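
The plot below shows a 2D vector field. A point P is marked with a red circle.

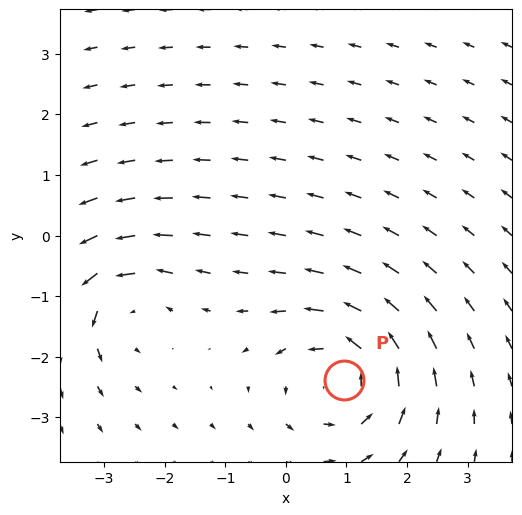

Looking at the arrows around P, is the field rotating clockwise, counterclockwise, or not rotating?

Near P at (1.0, -2.4) the arrows circulate counterclockwise. The curl (z-component) there is about +4; positive curl means counterclockwise rotation.

counterclockwise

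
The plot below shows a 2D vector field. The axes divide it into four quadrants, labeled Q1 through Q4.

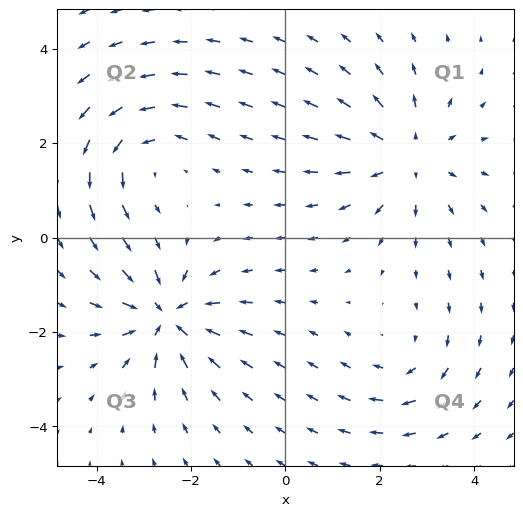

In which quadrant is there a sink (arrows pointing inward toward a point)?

Q3

The sink sits at approximately (-2.5, -1.7), which lies in quadrant Q3. The divergence there is about -6, negative as expected for a sink.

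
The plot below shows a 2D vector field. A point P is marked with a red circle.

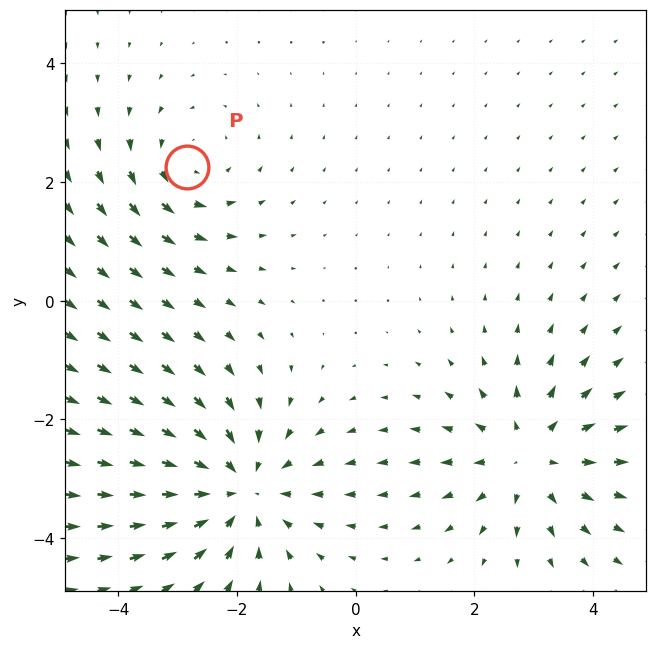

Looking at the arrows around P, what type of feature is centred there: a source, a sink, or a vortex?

vortex

At P (-2.8, 2.3) the arrows circulate counterclockwise. Divergence ≈0, curl about +3 — near-zero divergence with nonzero curl is a vortex.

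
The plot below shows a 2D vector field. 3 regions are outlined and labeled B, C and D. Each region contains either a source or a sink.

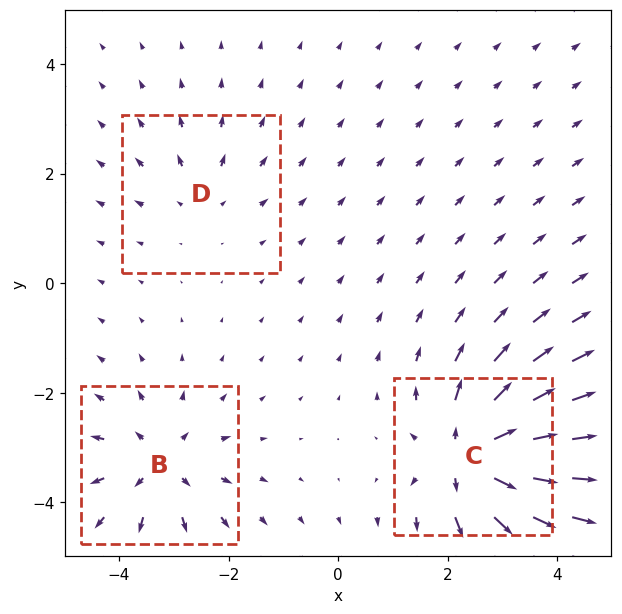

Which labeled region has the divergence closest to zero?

D

Divergence at each region's feature centre — B: about +4, C: about +6, D: about +2. Region D is closest to zero.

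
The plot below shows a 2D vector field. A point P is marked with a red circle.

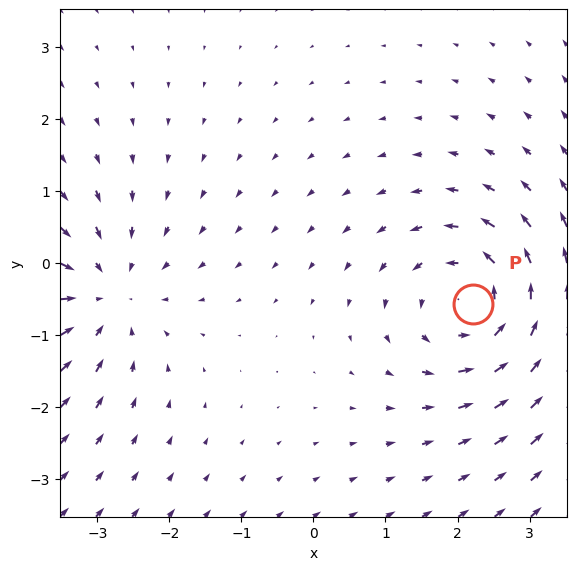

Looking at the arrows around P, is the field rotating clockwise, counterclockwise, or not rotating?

Near P at (2.2, -0.6) the arrows circulate counterclockwise. The curl (z-component) there is about +5; positive curl means counterclockwise rotation.

counterclockwise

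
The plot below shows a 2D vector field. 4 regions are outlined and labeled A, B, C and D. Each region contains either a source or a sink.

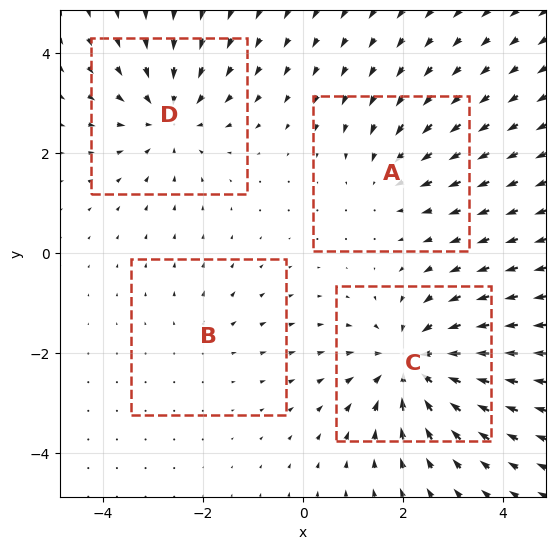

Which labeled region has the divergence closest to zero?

B

Divergence at each region's feature centre — A: about -3, B: about +2, C: about -6, D: about -4. Region B is closest to zero.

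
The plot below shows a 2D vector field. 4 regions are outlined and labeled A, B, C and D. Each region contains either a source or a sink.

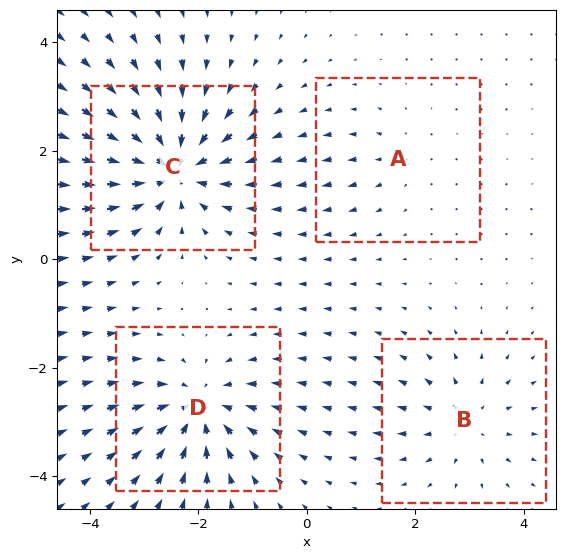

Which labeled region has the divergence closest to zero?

Divergence at each region's feature centre — A: about +2, B: about +4, C: about -7, D: about -6. Region A is closest to zero.

A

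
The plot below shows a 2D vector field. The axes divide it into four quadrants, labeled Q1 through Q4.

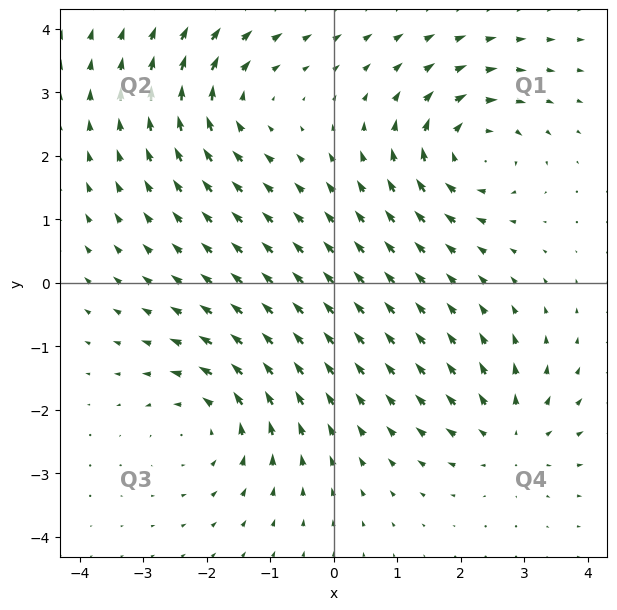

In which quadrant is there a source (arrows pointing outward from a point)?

The source sits at approximately (2.8, -2.4), which lies in quadrant Q4. The divergence there is about +4, positive as expected for a source.

Q4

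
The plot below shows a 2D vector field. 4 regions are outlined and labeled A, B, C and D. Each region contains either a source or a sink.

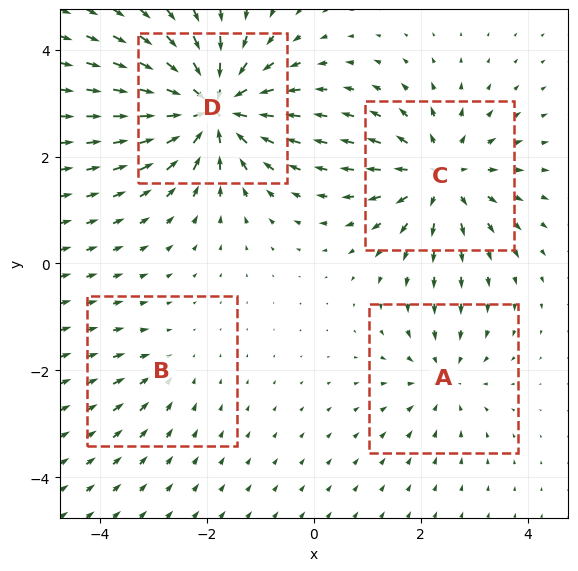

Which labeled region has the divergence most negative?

Divergence at each region's feature centre — A: about -3, B: about -2, C: about +5, D: about -7. Region D is most negative.

D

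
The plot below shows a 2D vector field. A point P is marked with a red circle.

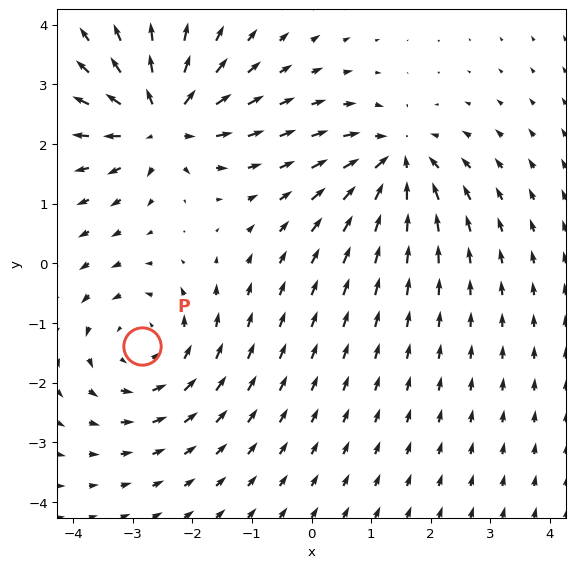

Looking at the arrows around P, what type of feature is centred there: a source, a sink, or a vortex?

At P (-2.8, -1.4) the arrows circulate counterclockwise. Divergence ≈0, curl about +2 — near-zero divergence with nonzero curl is a vortex.

vortex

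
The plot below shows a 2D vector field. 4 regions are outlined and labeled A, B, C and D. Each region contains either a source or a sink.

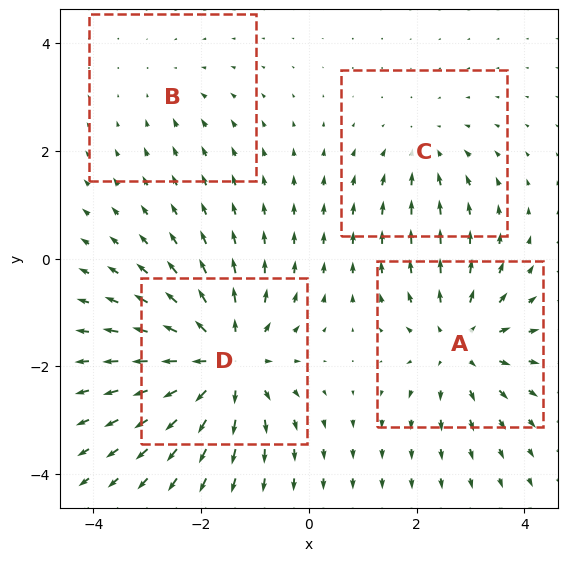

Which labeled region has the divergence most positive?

Divergence at each region's feature centre — A: about +5, B: about -2, C: about -3, D: about +7. Region D is most positive.

D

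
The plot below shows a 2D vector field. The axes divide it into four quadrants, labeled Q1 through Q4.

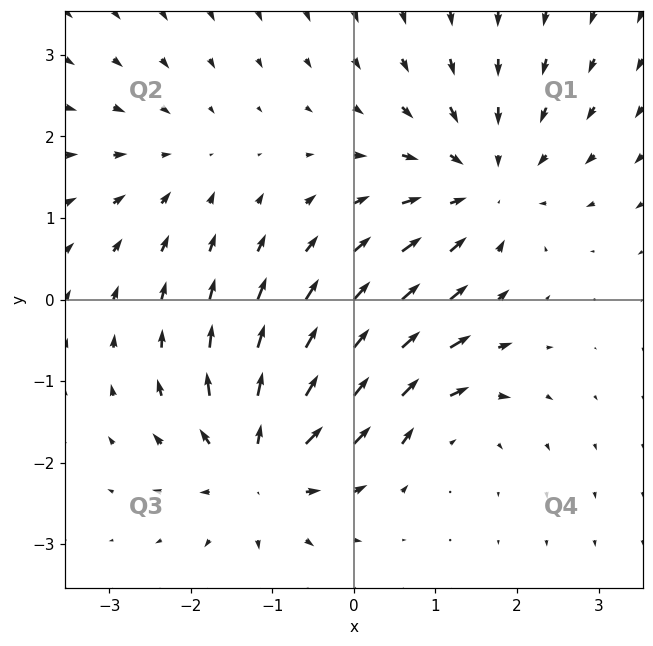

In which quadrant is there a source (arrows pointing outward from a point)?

Q3

The source sits at approximately (-1.1, -2.0), which lies in quadrant Q3. The divergence there is about +5, positive as expected for a source.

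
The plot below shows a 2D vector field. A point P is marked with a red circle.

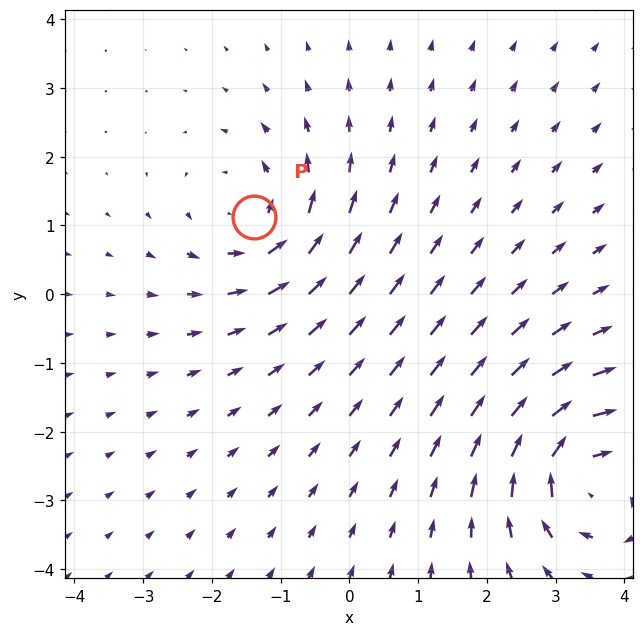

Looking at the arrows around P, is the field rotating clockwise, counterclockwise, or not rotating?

Near P at (-1.4, 1.1) the arrows circulate counterclockwise. The curl (z-component) there is about +4; positive curl means counterclockwise rotation.

counterclockwise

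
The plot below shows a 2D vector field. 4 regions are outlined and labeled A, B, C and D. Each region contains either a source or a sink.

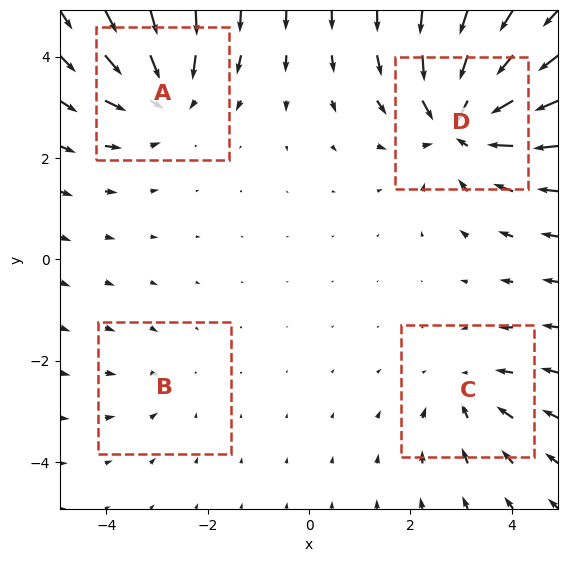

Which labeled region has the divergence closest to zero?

Divergence at each region's feature centre — A: about -5, B: about -2, C: about -3, D: about -7. Region B is closest to zero.

B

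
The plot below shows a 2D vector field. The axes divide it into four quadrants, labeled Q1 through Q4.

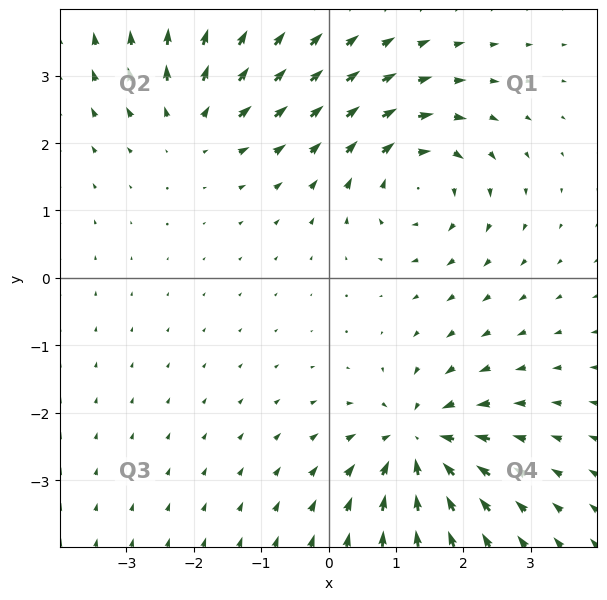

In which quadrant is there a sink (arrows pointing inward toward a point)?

Q4

The sink sits at approximately (1.3, -2.5), which lies in quadrant Q4. The divergence there is about -5, negative as expected for a sink.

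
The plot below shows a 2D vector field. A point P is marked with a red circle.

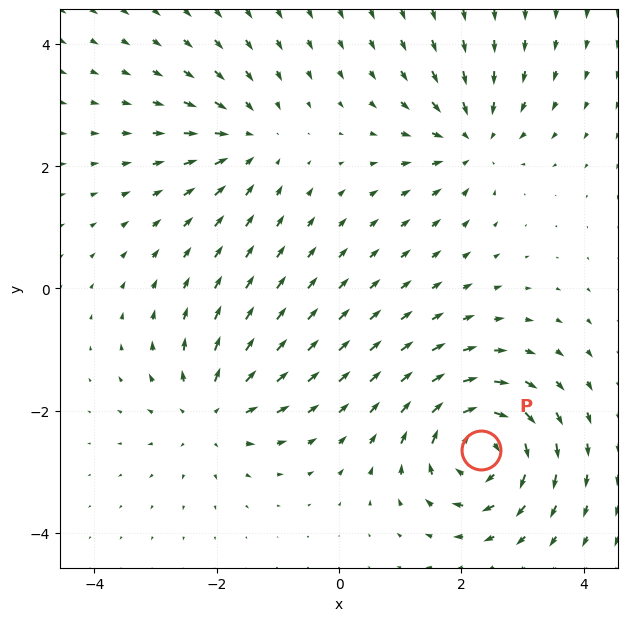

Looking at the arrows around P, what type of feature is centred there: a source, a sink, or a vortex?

At P (2.3, -2.6) the arrows circulate clockwise. Divergence ≈0, curl about -7 — near-zero divergence with nonzero curl is a vortex.

vortex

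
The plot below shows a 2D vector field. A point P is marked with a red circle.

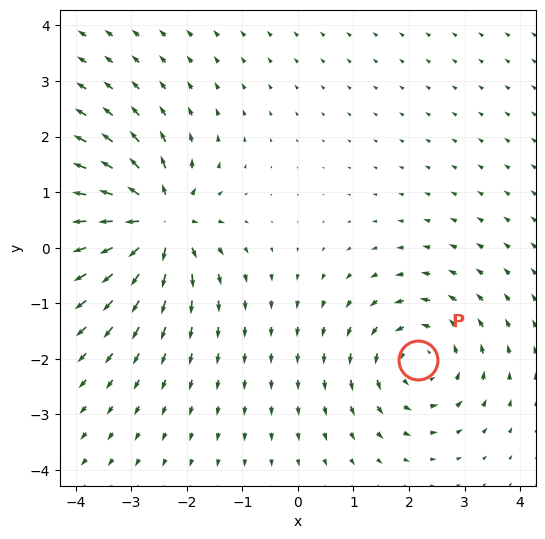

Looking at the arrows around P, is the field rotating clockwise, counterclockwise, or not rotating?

counterclockwise

Near P at (2.2, -2.0) the arrows circulate counterclockwise. The curl (z-component) there is about +4; positive curl means counterclockwise rotation.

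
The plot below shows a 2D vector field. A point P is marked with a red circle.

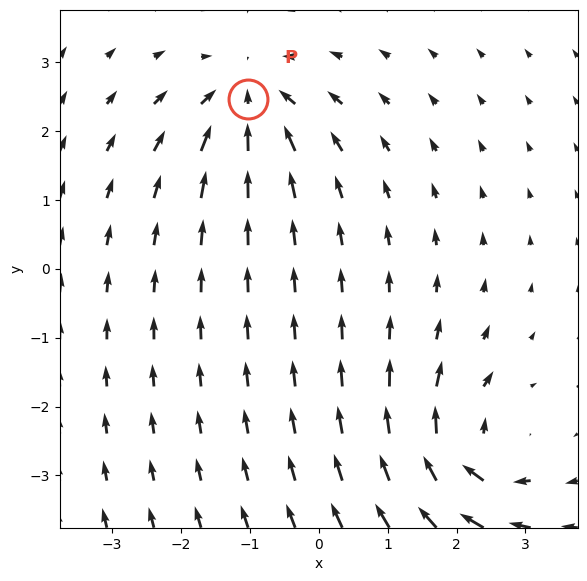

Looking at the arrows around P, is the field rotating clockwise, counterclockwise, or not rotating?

not rotating

Near P at (-1.0, 2.5) the arrows show no circulation. The curl there is ≈0.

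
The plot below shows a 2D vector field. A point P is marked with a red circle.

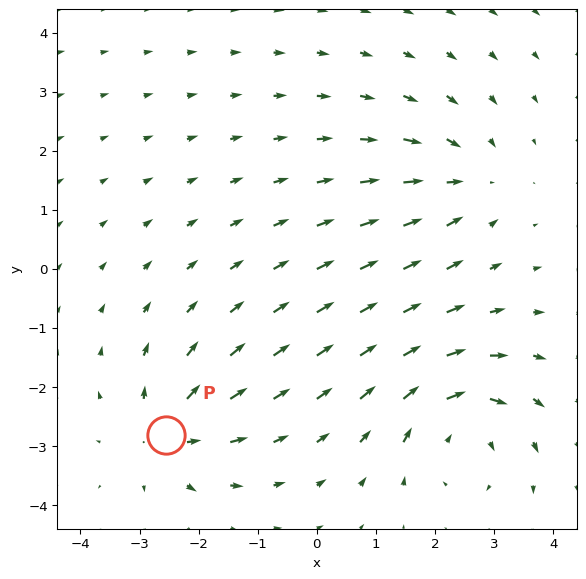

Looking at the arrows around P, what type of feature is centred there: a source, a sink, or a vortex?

source

At P (-2.5, -2.8) the arrows spread outward. Divergence about +5, curl ≈0 — positive divergence with near-zero curl is a source.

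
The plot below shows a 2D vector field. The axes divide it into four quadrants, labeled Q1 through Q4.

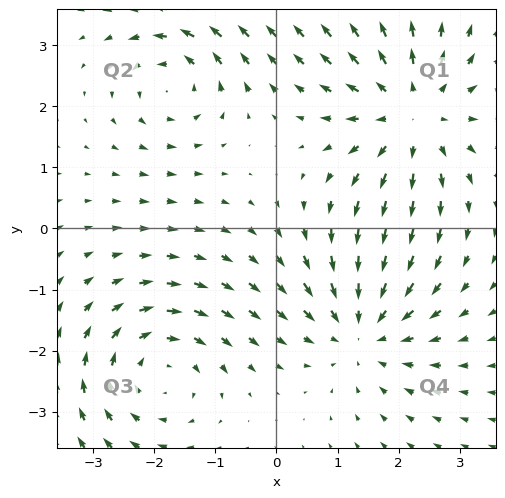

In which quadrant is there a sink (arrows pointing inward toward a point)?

Q4

The sink sits at approximately (1.4, -1.6), which lies in quadrant Q4. The divergence there is about -4, negative as expected for a sink.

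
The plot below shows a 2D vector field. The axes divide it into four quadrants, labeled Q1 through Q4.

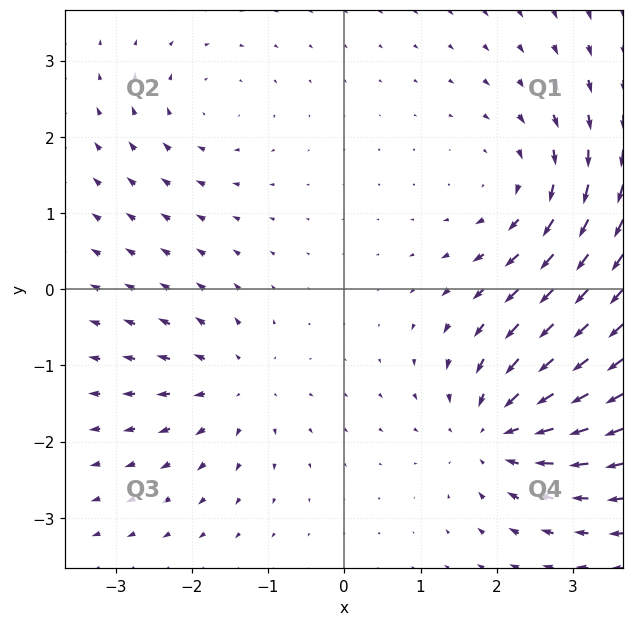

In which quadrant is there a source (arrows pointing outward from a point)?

Q3

The source sits at approximately (-1.4, -1.3), which lies in quadrant Q3. The divergence there is about +4, positive as expected for a source.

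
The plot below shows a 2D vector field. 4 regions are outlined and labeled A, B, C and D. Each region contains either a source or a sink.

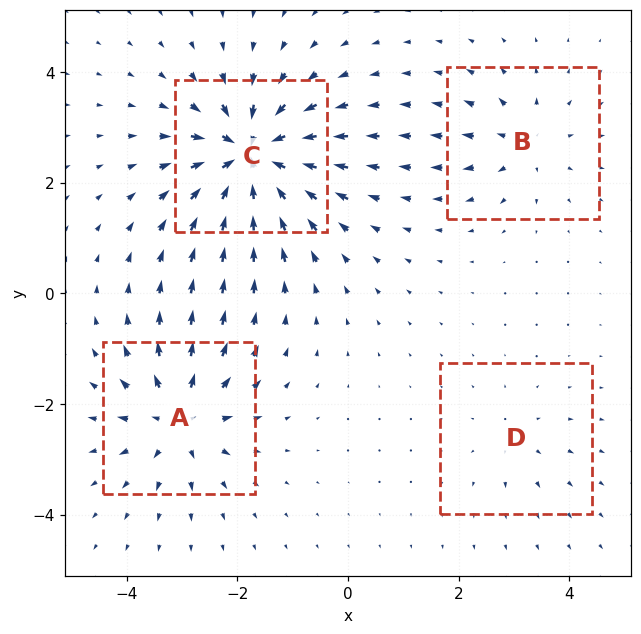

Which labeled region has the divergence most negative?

Divergence at each region's feature centre — A: about +6, B: about +4, C: about -9, D: about +2. Region C is most negative.

C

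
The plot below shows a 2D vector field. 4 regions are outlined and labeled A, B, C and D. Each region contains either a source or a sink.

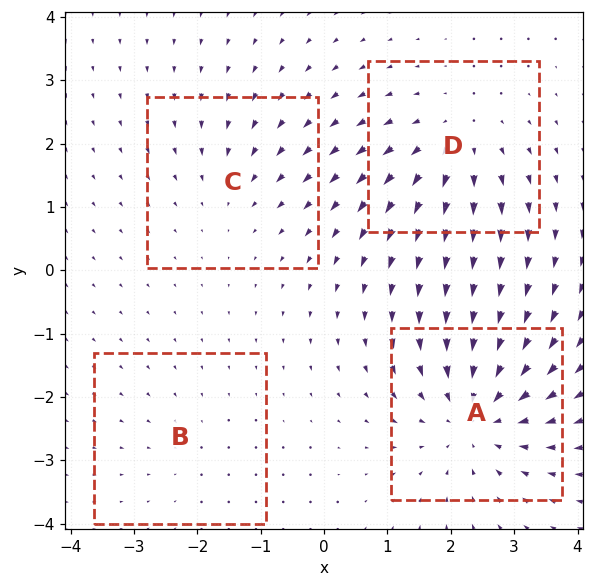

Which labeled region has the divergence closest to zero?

Divergence at each region's feature centre — A: about -6, B: about -2, C: about -3, D: about +5. Region B is closest to zero.

B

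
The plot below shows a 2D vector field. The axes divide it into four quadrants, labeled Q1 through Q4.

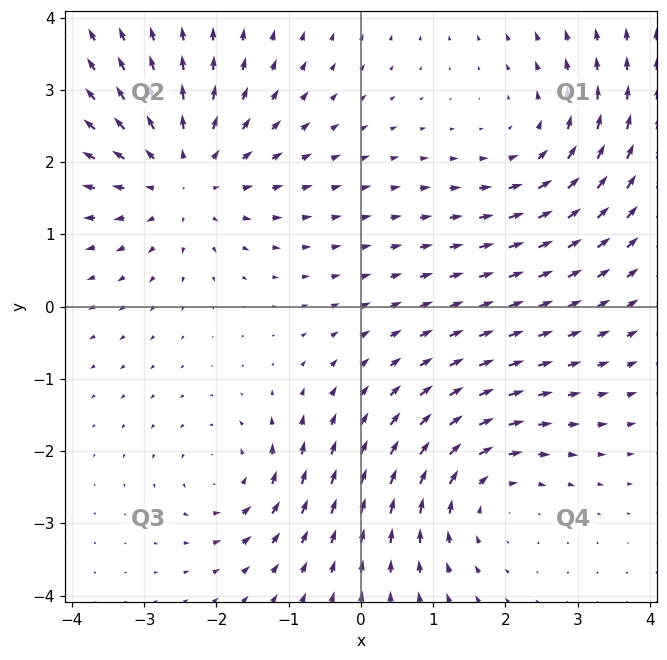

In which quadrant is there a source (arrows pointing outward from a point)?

The source sits at approximately (-2.4, 1.8), which lies in quadrant Q2. The divergence there is about +4, positive as expected for a source.

Q2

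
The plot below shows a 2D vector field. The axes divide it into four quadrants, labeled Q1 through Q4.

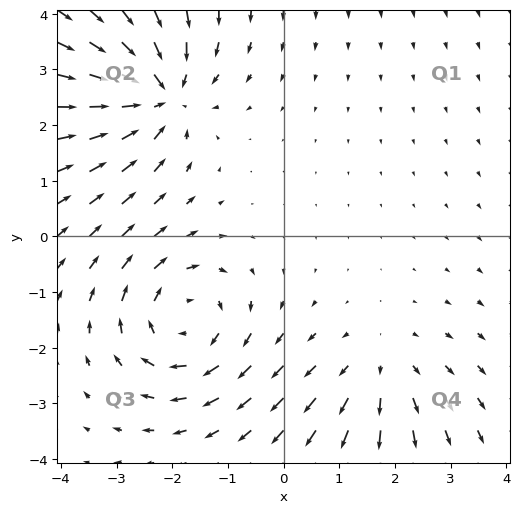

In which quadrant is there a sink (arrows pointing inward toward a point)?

Q2

The sink sits at approximately (-2.2, 2.5), which lies in quadrant Q2. The divergence there is about -4, negative as expected for a sink.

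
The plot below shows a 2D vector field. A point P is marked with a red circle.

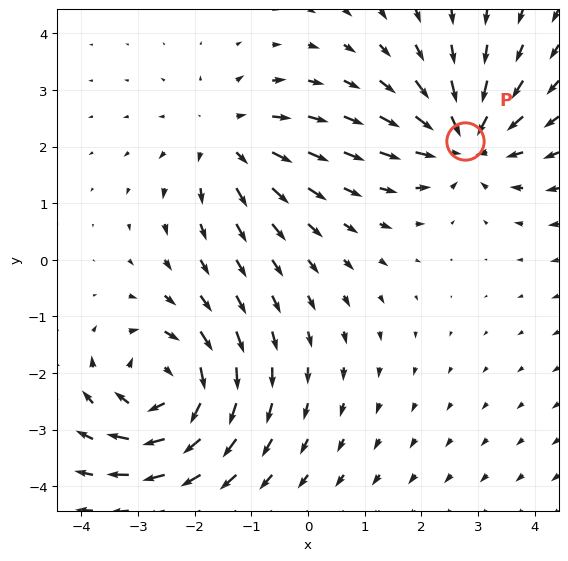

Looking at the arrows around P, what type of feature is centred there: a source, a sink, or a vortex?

sink

At P (2.8, 2.1) the arrows converge inward. Divergence about -5, curl ≈0 — negative divergence with near-zero curl is a sink.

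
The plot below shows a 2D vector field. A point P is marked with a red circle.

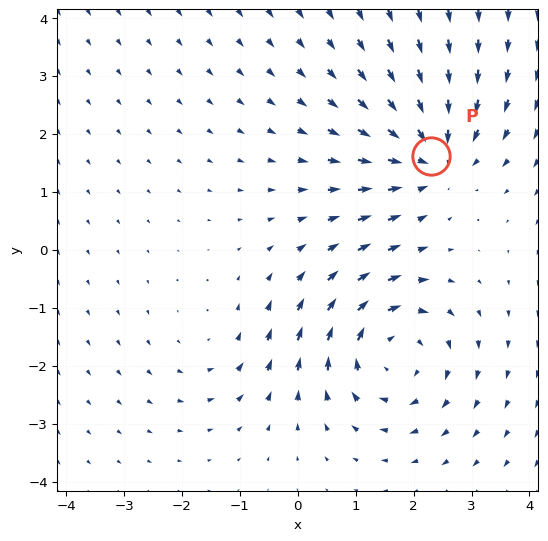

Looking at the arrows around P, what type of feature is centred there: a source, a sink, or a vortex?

sink

At P (2.3, 1.6) the arrows converge inward. Divergence about -5, curl ≈0 — negative divergence with near-zero curl is a sink.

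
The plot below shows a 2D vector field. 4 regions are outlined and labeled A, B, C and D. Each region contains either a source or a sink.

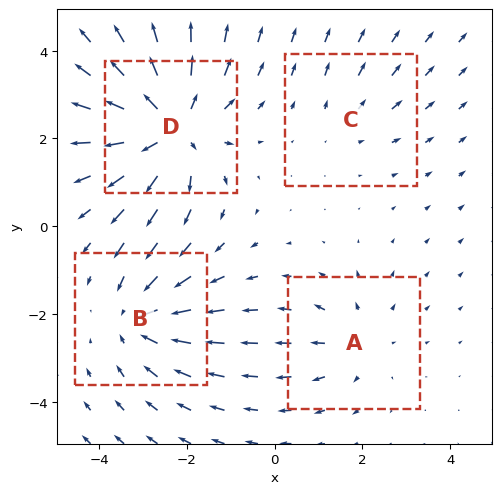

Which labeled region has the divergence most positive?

Divergence at each region's feature centre — A: about +3, B: about -4, C: about +2, D: about +6. Region D is most positive.

D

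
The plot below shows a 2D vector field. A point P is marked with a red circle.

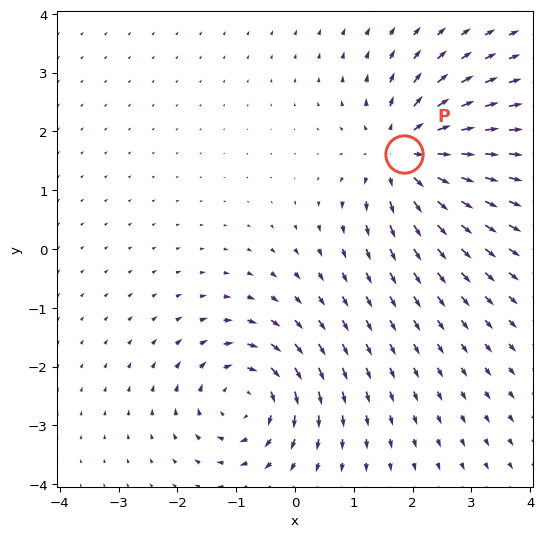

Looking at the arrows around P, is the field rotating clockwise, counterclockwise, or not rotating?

Near P at (1.9, 1.6) the arrows show no circulation. The curl there is ≈0.

not rotating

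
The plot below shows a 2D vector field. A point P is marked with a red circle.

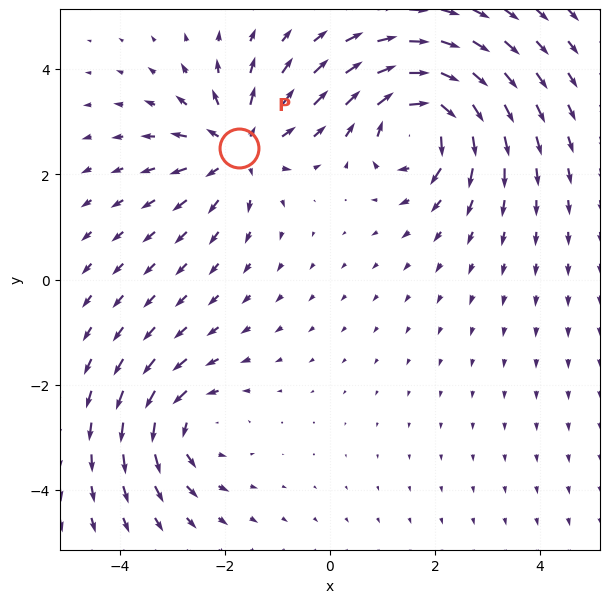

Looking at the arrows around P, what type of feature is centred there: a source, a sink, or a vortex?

source

At P (-1.7, 2.5) the arrows spread outward. Divergence about +4, curl ≈0 — positive divergence with near-zero curl is a source.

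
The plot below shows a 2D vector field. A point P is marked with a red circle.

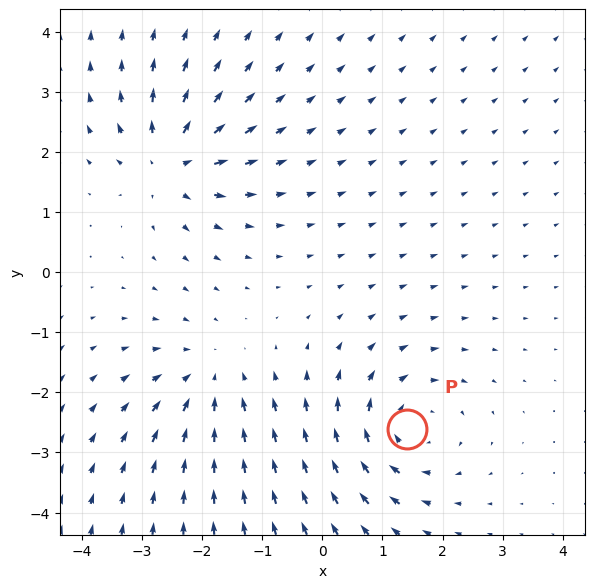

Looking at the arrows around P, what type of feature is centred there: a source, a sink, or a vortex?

At P (1.4, -2.6) the arrows circulate clockwise. Divergence ≈0, curl about -4 — near-zero divergence with nonzero curl is a vortex.

vortex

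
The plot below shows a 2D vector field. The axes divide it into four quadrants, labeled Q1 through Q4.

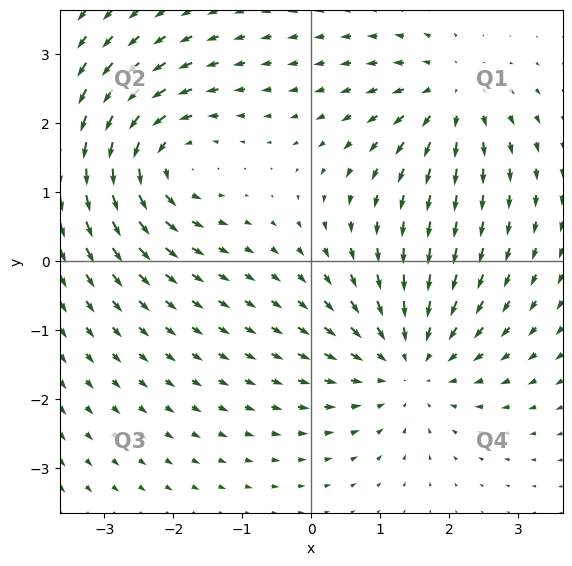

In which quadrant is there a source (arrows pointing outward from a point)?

The source sits at approximately (2.0, 2.4), which lies in quadrant Q1. The divergence there is about +4, positive as expected for a source.

Q1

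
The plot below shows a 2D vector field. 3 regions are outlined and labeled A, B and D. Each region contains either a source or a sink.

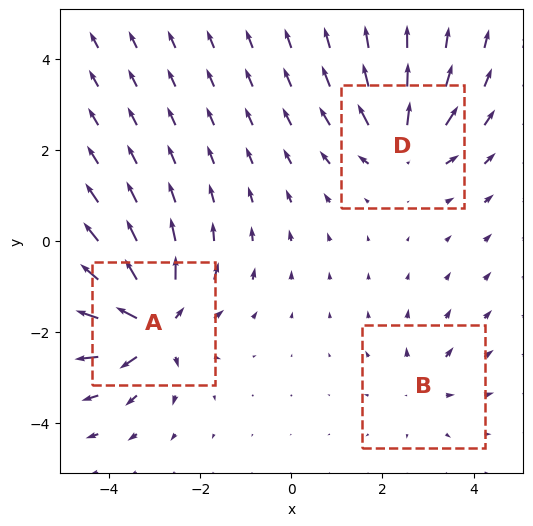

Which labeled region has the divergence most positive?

Divergence at each region's feature centre — A: about +6, B: about +2, D: about +4. Region A is most positive.

A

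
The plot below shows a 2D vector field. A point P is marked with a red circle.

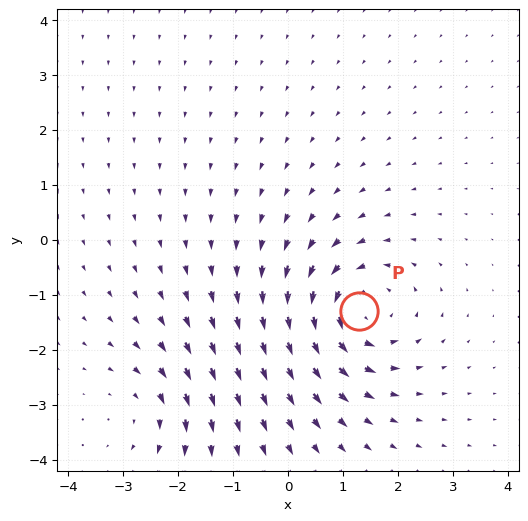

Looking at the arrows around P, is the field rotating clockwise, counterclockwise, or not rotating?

counterclockwise

Near P at (1.3, -1.3) the arrows circulate counterclockwise. The curl (z-component) there is about +5; positive curl means counterclockwise rotation.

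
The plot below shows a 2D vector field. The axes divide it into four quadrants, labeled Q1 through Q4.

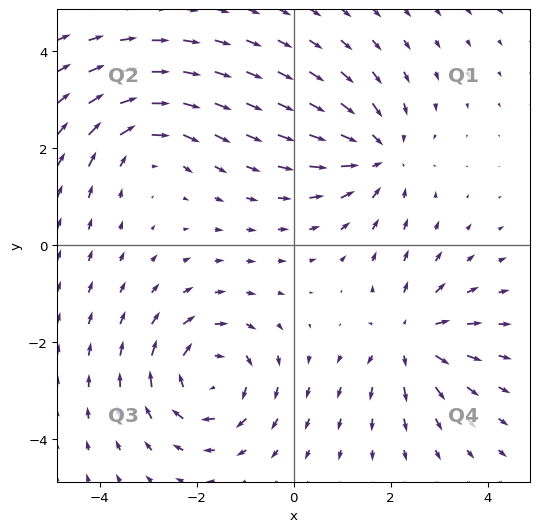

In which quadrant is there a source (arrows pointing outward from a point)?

Q4

The source sits at approximately (2.4, -1.9), which lies in quadrant Q4. The divergence there is about +5, positive as expected for a source.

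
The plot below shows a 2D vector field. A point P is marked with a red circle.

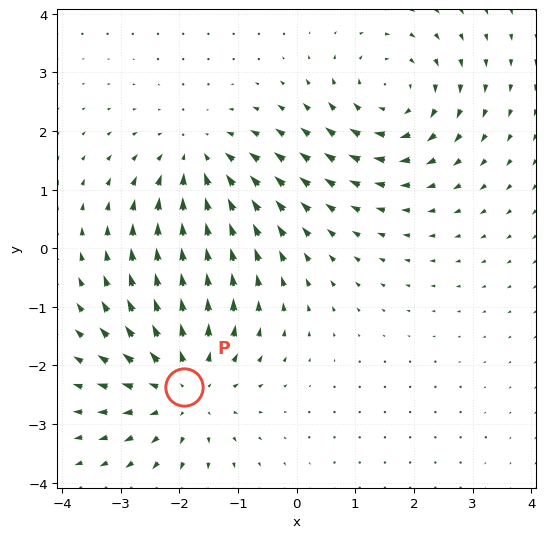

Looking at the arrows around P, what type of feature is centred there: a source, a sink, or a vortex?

At P (-1.9, -2.4) the arrows spread outward. Divergence about +3, curl ≈0 — positive divergence with near-zero curl is a source.

source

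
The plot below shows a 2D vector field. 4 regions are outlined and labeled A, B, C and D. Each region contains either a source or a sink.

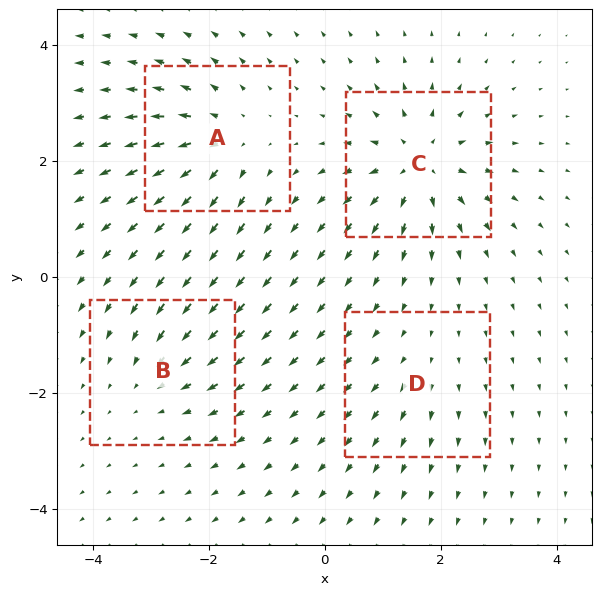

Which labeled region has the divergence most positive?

C

Divergence at each region's feature centre — A: about +6, B: about -4, C: about +8, D: about +2. Region C is most positive.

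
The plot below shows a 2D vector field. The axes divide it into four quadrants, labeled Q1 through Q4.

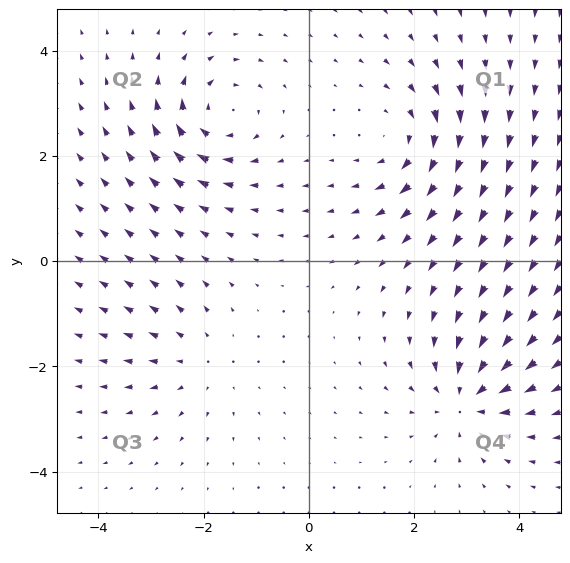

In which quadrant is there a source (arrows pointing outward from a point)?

Q3

The source sits at approximately (-2.1, -1.9), which lies in quadrant Q3. The divergence there is about +2, positive as expected for a source.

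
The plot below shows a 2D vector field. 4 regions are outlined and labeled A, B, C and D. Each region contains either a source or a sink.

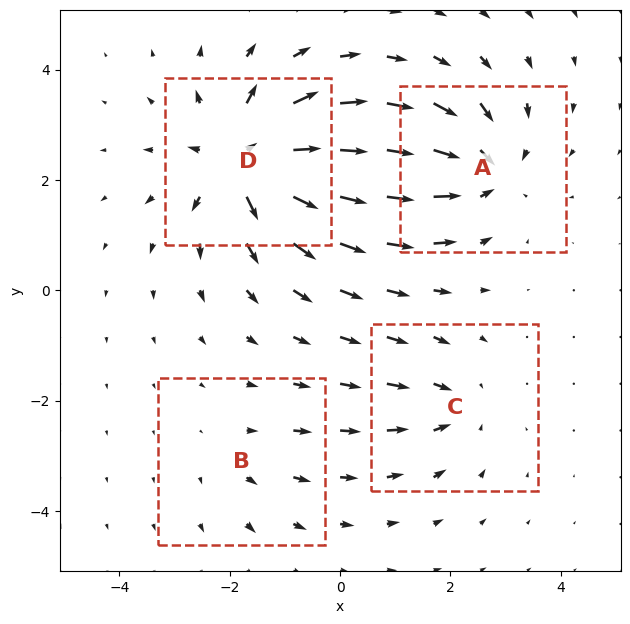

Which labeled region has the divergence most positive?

Divergence at each region's feature centre — A: about -6, B: about +2, C: about -4, D: about +8. Region D is most positive.

D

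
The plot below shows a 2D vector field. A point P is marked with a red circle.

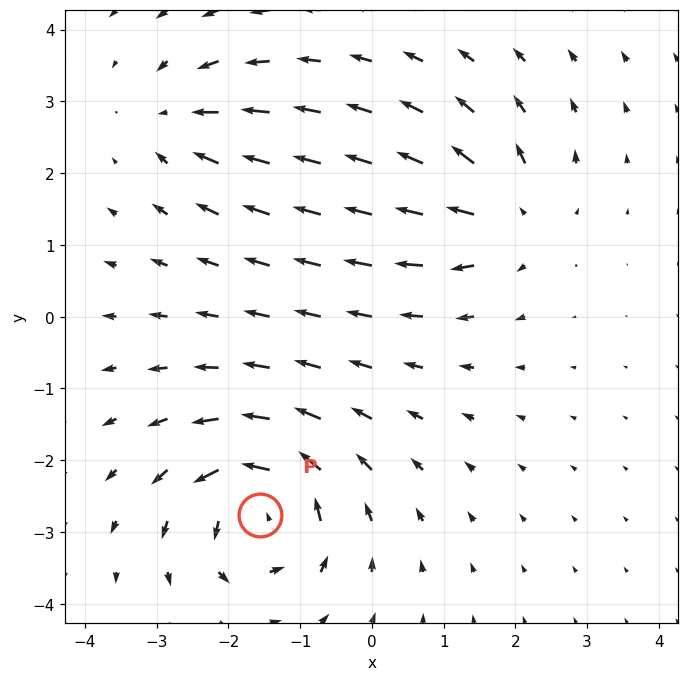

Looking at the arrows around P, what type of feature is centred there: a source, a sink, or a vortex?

vortex

At P (-1.6, -2.8) the arrows circulate counterclockwise. Divergence ≈0, curl about +7 — near-zero divergence with nonzero curl is a vortex.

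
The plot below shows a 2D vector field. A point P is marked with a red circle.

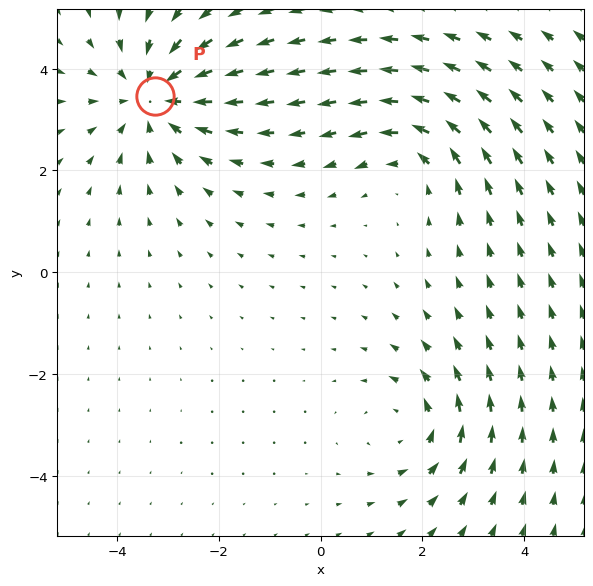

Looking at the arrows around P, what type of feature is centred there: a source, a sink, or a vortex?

sink

At P (-3.2, 3.5) the arrows converge inward. Divergence about -3, curl ≈0 — negative divergence with near-zero curl is a sink.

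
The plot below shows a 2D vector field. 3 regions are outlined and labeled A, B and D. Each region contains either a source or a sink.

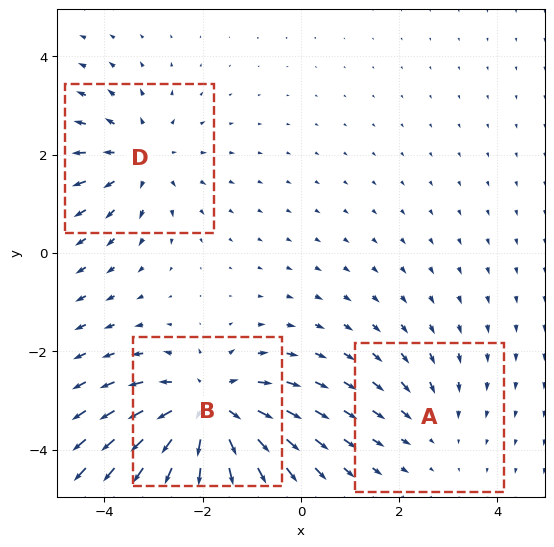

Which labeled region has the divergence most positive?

Divergence at each region's feature centre — A: about -2, B: about +5, D: about +3. Region B is most positive.

B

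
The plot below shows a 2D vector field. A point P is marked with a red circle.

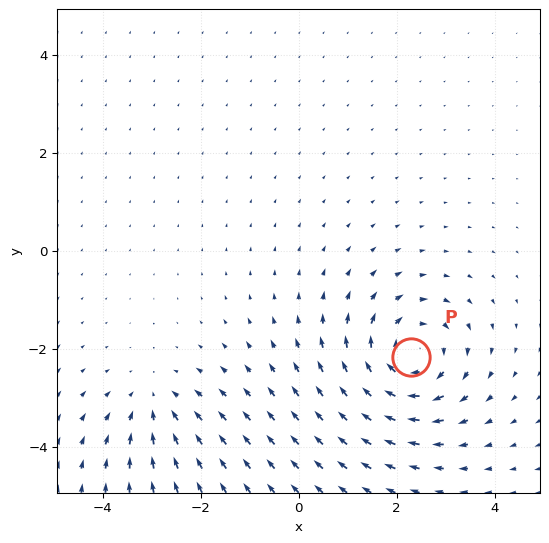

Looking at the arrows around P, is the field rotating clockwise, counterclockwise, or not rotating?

clockwise

Near P at (2.3, -2.2) the arrows circulate clockwise. The curl (z-component) there is about -5; negative curl means clockwise rotation.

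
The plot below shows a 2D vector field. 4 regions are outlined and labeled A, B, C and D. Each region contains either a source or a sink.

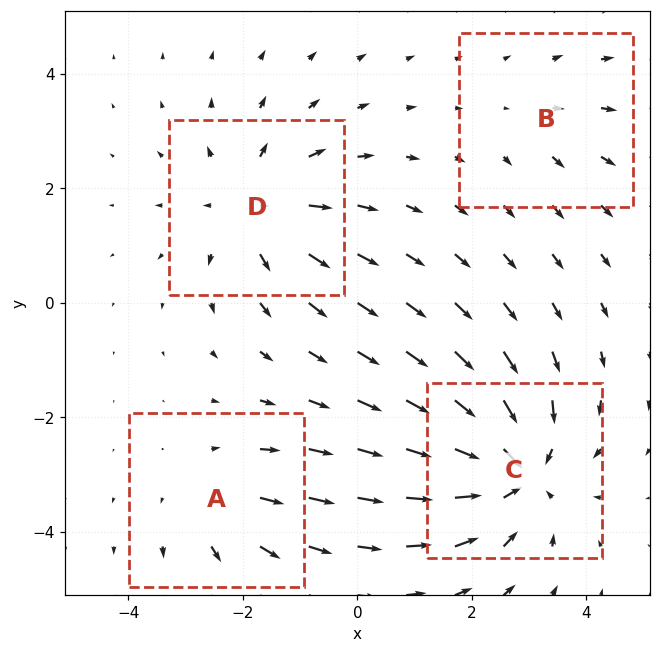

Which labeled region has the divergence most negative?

C

Divergence at each region's feature centre — A: about +3, B: about +2, C: about -6, D: about +4. Region C is most negative.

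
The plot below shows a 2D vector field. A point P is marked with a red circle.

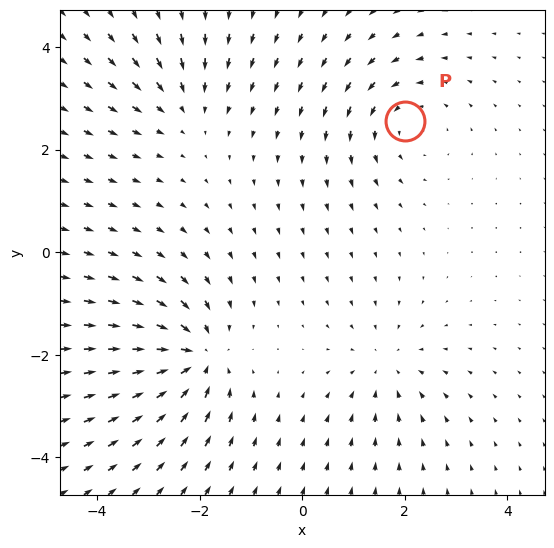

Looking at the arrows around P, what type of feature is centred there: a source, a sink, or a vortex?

At P (2.0, 2.6) the arrows circulate counterclockwise. Divergence ≈0, curl about +3 — near-zero divergence with nonzero curl is a vortex.

vortex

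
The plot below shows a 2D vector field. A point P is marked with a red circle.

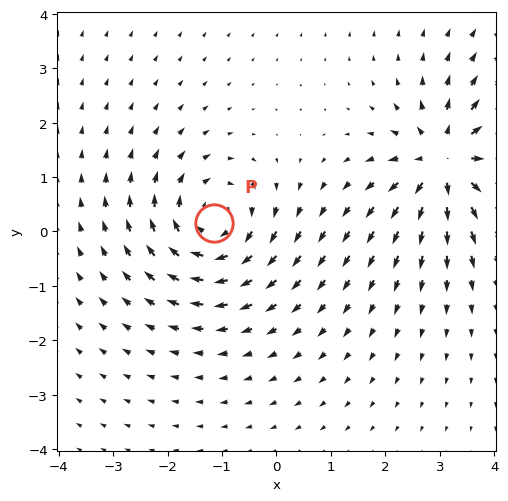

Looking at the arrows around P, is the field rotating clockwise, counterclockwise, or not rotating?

Near P at (-1.2, 0.2) the arrows circulate clockwise. The curl (z-component) there is about -4; negative curl means clockwise rotation.

clockwise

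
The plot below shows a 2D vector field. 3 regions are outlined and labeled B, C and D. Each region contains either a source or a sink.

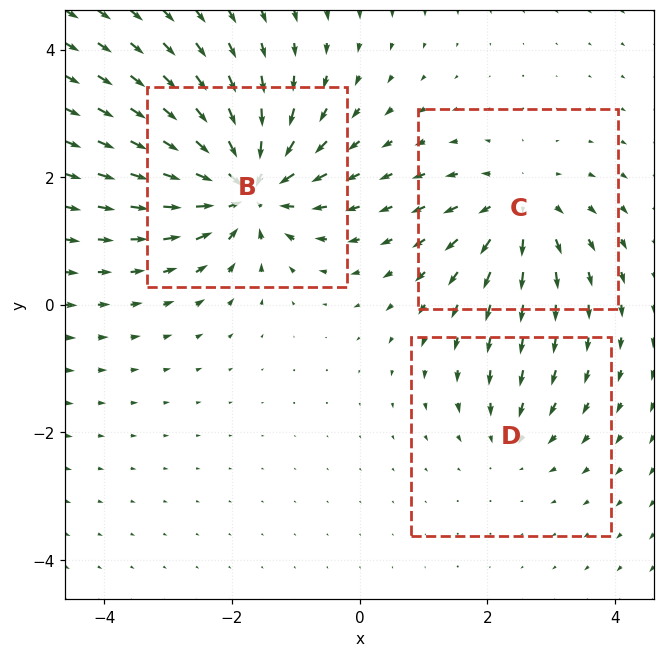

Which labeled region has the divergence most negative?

B

Divergence at each region's feature centre — B: about -7, C: about +4, D: about -3. Region B is most negative.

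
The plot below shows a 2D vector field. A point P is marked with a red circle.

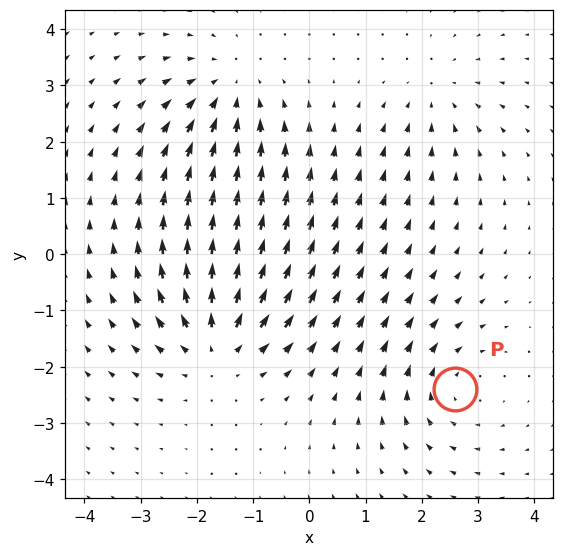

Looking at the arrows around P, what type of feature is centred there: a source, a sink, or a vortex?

At P (2.6, -2.4) the arrows circulate clockwise. Divergence ≈0, curl about -3 — near-zero divergence with nonzero curl is a vortex.

vortex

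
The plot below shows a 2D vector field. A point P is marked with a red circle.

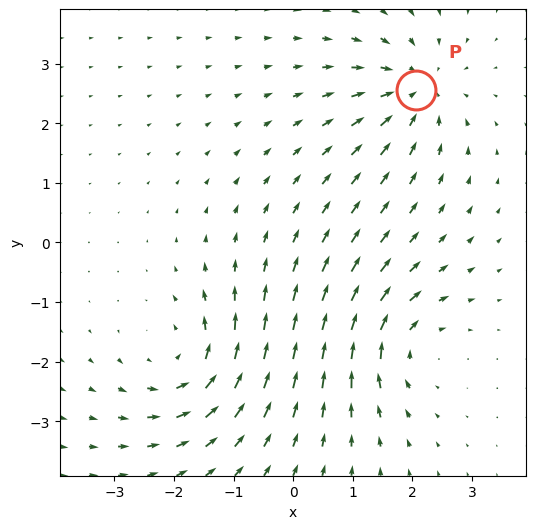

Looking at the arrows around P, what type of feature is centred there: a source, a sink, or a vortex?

sink

At P (2.1, 2.6) the arrows converge inward. Divergence about -4, curl ≈0 — negative divergence with near-zero curl is a sink.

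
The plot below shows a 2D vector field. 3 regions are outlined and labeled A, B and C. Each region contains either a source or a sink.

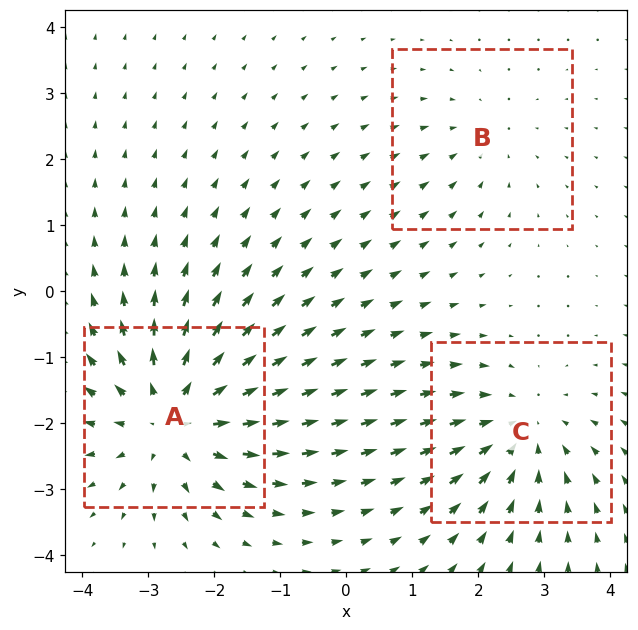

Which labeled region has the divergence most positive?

Divergence at each region's feature centre — A: about +4, B: about -2, C: about -3. Region A is most positive.

A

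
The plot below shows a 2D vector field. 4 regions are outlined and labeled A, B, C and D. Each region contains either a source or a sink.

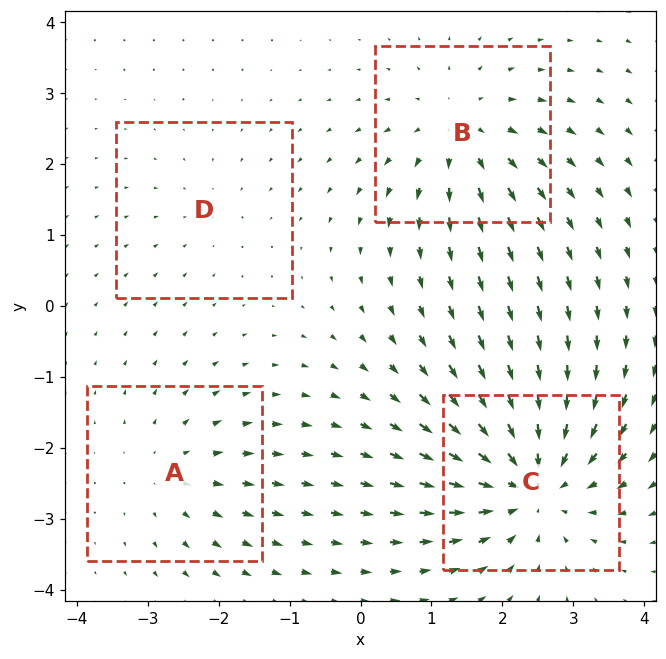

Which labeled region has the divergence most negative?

C

Divergence at each region's feature centre — A: about +3, B: about +5, C: about -7, D: about -2. Region C is most negative.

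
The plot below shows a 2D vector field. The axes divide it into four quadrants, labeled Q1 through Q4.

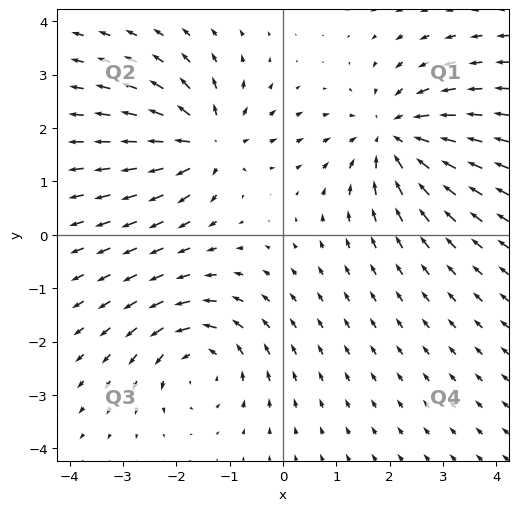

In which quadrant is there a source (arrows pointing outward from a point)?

The source sits at approximately (-1.4, 1.7), which lies in quadrant Q2. The divergence there is about +4, positive as expected for a source.

Q2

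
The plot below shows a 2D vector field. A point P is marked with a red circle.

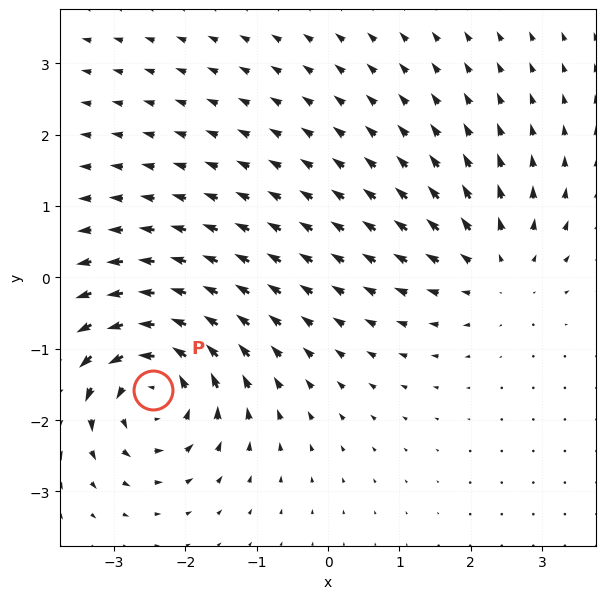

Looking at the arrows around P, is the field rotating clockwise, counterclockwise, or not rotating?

counterclockwise

Near P at (-2.4, -1.6) the arrows circulate counterclockwise. The curl (z-component) there is about +7; positive curl means counterclockwise rotation.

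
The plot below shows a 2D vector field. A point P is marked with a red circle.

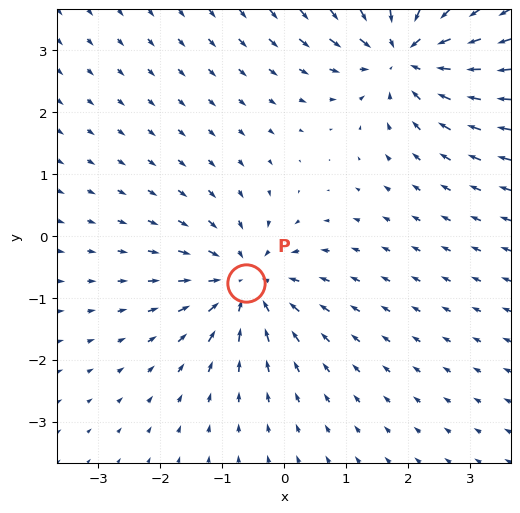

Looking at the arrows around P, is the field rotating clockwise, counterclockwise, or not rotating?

not rotating

Near P at (-0.6, -0.8) the arrows show no circulation. The curl there is ≈0.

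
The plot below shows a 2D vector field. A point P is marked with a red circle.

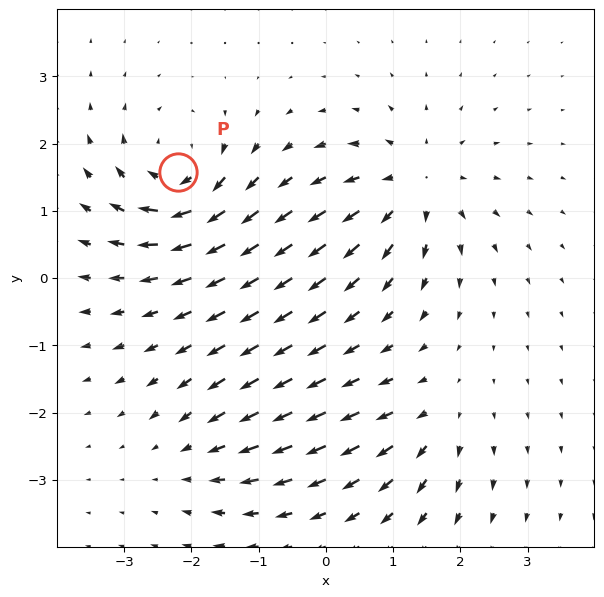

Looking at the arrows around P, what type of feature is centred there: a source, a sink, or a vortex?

vortex

At P (-2.2, 1.6) the arrows circulate clockwise. Divergence ≈0, curl about -6 — near-zero divergence with nonzero curl is a vortex.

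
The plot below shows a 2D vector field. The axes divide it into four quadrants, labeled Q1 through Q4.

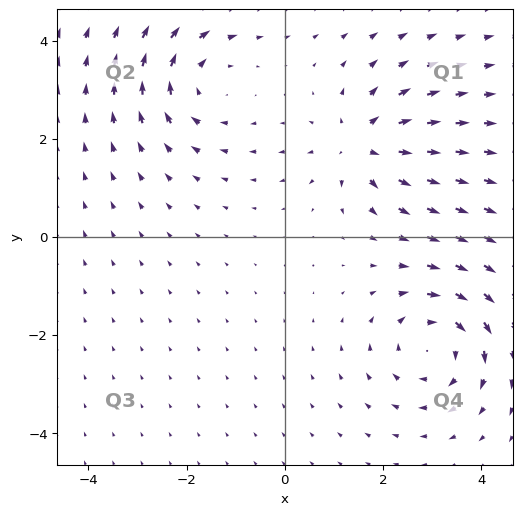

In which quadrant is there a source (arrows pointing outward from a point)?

Q1

The source sits at approximately (1.6, 1.9), which lies in quadrant Q1. The divergence there is about +3, positive as expected for a source.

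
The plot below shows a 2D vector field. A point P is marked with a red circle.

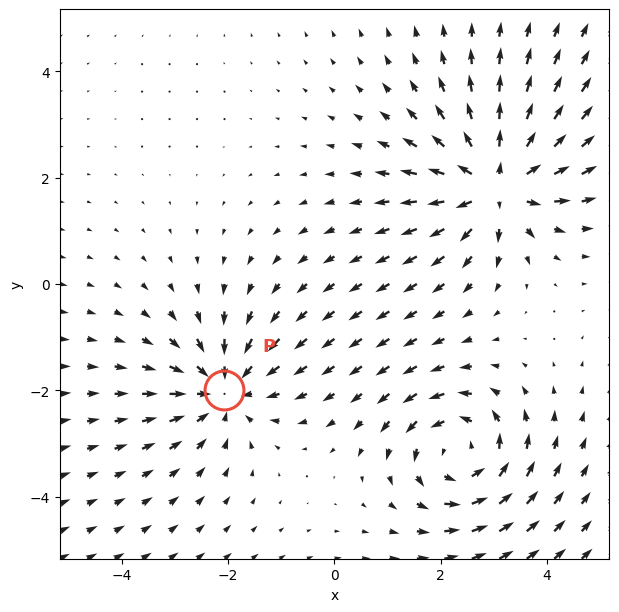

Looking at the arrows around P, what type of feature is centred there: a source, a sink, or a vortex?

At P (-2.1, -2.0) the arrows converge inward. Divergence about -4, curl ≈0 — negative divergence with near-zero curl is a sink.

sink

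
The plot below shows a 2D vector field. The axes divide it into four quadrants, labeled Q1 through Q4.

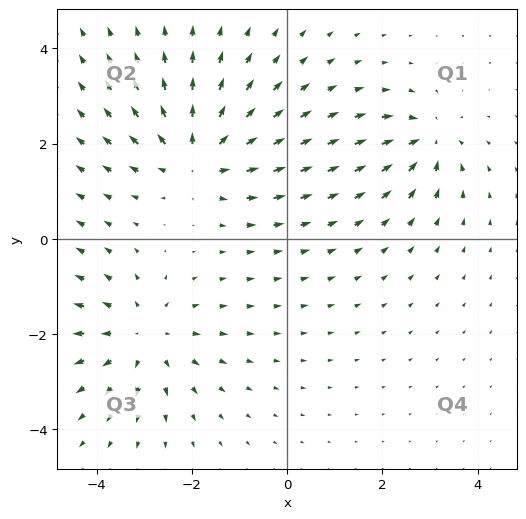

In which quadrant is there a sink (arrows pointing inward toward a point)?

The sink sits at approximately (3.0, 2.1), which lies in quadrant Q1. The divergence there is about -5, negative as expected for a sink.

Q1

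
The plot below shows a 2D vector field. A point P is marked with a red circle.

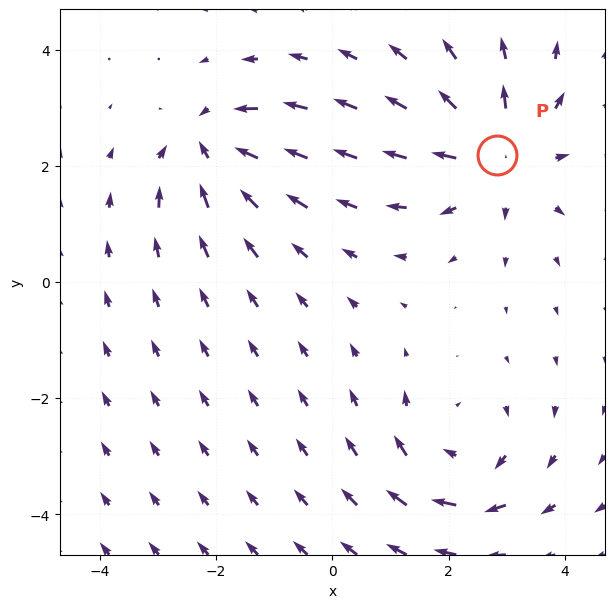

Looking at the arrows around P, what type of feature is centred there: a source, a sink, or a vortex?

source

At P (2.8, 2.2) the arrows spread outward. Divergence about +4, curl ≈0 — positive divergence with near-zero curl is a source.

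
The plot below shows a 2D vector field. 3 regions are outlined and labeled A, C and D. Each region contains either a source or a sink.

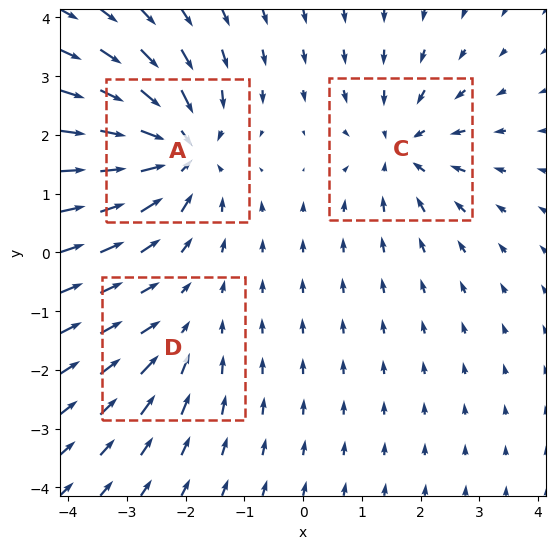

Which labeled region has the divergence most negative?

A

Divergence at each region's feature centre — A: about -5, C: about -3, D: about -2. Region A is most negative.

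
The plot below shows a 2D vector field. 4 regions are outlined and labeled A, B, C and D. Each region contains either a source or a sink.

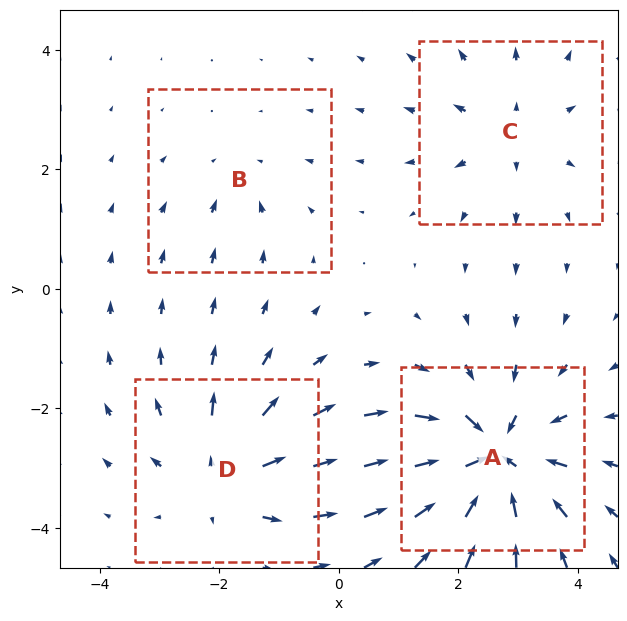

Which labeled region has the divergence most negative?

Divergence at each region's feature centre — A: about -7, B: about -2, C: about +4, D: about +5. Region A is most negative.

A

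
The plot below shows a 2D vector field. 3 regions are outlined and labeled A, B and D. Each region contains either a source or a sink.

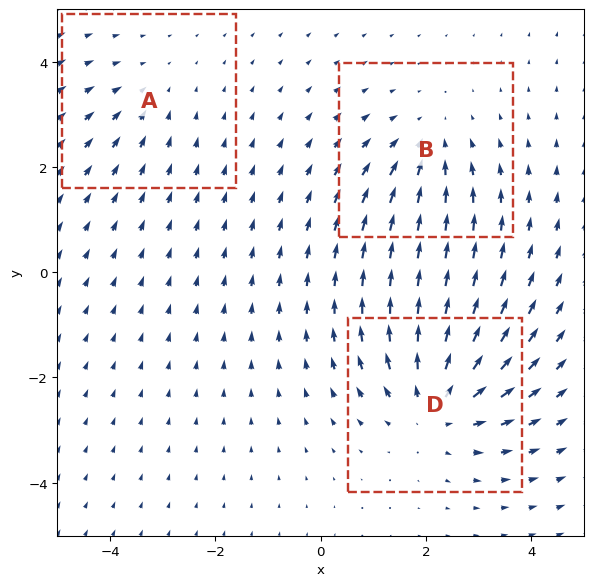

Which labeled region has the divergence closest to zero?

A

Divergence at each region's feature centre — A: about -2, B: about -3, D: about +4. Region A is closest to zero.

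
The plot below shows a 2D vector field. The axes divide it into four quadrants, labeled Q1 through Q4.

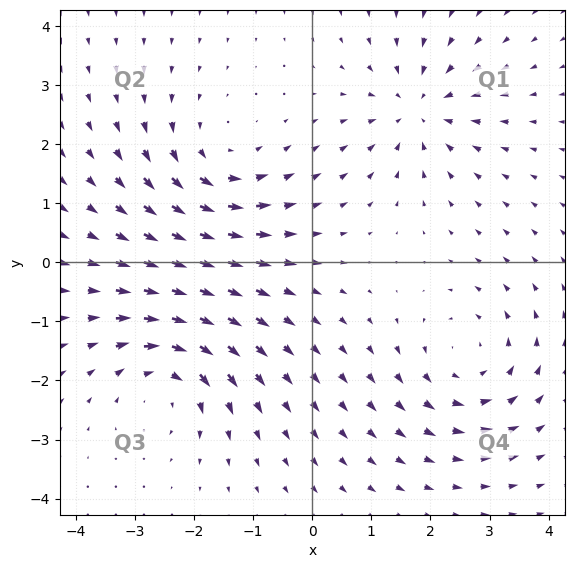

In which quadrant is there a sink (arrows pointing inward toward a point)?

The sink sits at approximately (1.8, 2.6), which lies in quadrant Q1. The divergence there is about -4, negative as expected for a sink.

Q1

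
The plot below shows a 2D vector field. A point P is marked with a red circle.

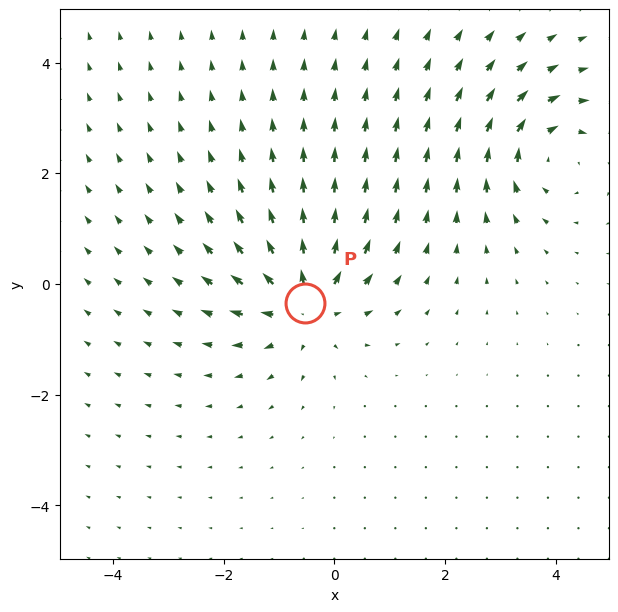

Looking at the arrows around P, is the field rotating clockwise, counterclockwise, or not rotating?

Near P at (-0.5, -0.3) the arrows show no circulation. The curl there is ≈0.

not rotating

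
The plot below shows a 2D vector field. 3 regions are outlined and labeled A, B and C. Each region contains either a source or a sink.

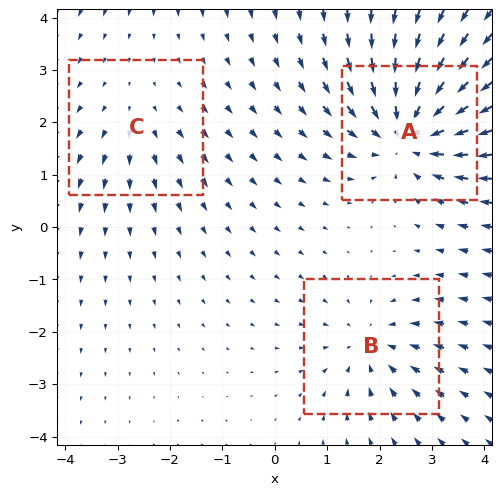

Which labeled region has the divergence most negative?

A

Divergence at each region's feature centre — A: about -5, B: about -3, C: about +2. Region A is most negative.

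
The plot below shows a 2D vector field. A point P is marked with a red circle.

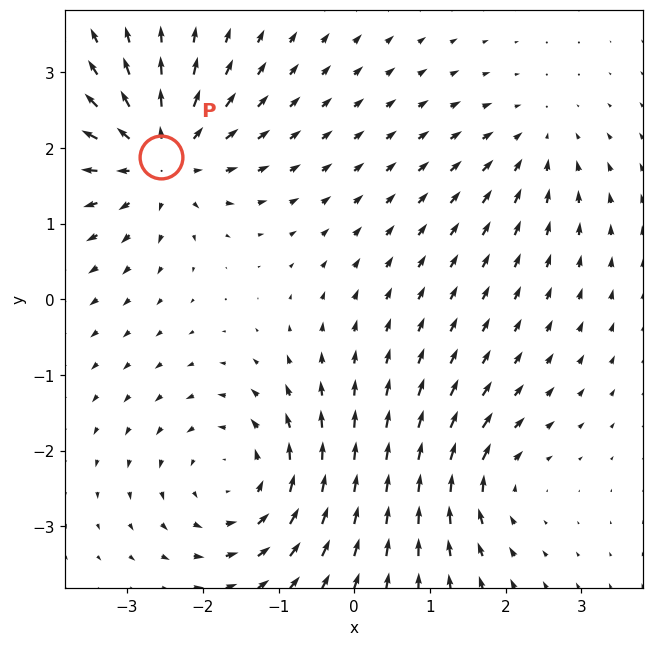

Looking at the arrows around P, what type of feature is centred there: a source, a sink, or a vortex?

At P (-2.6, 1.9) the arrows spread outward. Divergence about +6, curl ≈0 — positive divergence with near-zero curl is a source.

source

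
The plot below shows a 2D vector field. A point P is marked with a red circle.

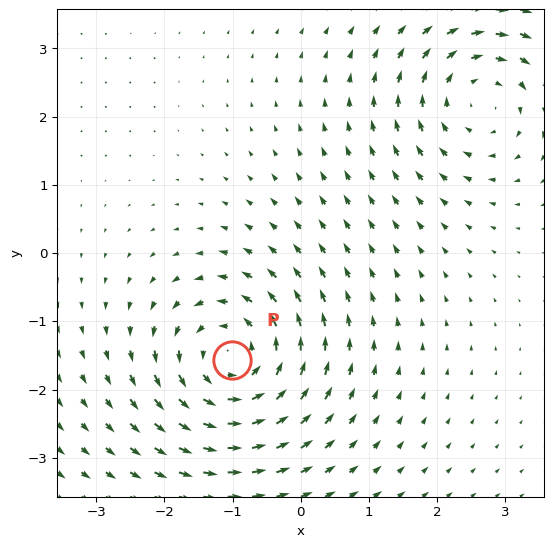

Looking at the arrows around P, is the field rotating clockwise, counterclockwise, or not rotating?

counterclockwise

Near P at (-1.0, -1.6) the arrows circulate counterclockwise. The curl (z-component) there is about +5; positive curl means counterclockwise rotation.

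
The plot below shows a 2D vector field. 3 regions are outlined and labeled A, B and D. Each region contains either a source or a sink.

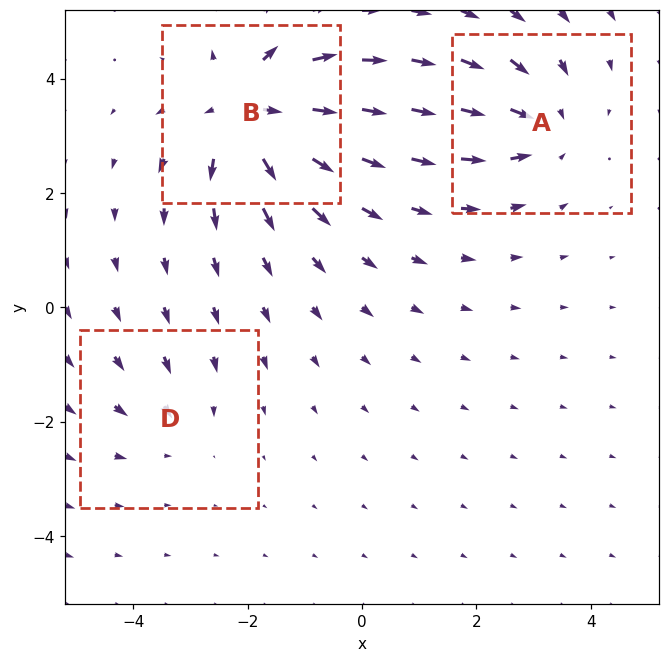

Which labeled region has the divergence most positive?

Divergence at each region's feature centre — A: about -3, B: about +5, D: about -2. Region B is most positive.

B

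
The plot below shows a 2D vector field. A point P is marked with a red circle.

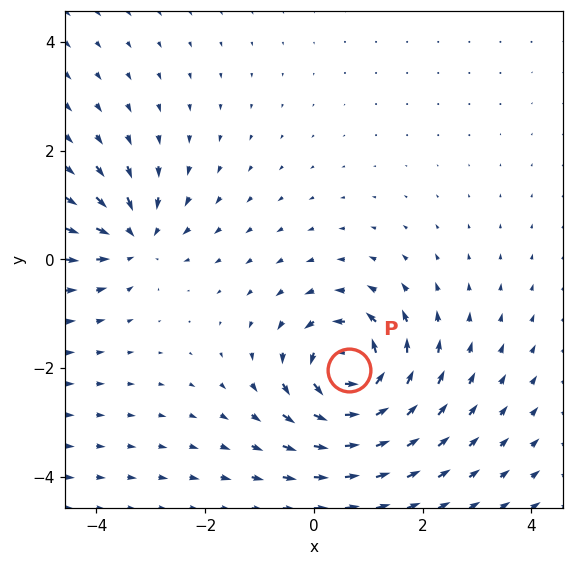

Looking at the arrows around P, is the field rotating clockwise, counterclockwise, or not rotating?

Near P at (0.6, -2.0) the arrows circulate counterclockwise. The curl (z-component) there is about +7; positive curl means counterclockwise rotation.

counterclockwise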